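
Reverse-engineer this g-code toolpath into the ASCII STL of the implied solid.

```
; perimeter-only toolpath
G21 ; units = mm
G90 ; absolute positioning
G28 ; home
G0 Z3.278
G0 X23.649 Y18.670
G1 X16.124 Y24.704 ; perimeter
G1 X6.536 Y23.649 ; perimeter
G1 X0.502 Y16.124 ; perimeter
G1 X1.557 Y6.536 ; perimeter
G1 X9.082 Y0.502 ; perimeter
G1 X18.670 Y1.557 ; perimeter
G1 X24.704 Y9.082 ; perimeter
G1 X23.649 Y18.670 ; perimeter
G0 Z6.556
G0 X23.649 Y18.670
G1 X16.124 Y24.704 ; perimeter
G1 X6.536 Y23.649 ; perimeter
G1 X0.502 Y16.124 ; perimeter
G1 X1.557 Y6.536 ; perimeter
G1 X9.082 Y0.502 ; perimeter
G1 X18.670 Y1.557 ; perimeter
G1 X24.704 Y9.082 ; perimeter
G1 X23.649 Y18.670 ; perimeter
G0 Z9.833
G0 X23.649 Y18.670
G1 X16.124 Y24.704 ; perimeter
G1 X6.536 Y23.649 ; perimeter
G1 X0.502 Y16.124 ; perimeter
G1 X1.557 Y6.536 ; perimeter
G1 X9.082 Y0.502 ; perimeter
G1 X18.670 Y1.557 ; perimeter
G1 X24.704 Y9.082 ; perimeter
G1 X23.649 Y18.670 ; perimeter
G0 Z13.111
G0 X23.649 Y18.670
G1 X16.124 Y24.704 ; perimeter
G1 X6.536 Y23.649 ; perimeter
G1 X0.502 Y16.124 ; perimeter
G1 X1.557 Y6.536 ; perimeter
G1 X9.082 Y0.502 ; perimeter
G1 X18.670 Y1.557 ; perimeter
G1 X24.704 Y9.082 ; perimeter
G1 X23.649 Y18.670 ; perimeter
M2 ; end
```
solid part
  facet normal 0.0000 0.0000 -1.0000
    outer loop
      vertex 6.536 23.649 0.000
      vertex 16.124 24.704 0.000
      vertex 23.649 18.670 0.000
    endloop
  endfacet
  facet normal 0.0000 0.0000 -1.0000
    outer loop
      vertex 0.502 16.124 0.000
      vertex 6.536 23.649 0.000
      vertex 23.649 18.670 0.000
    endloop
  endfacet
  facet normal 0.0000 0.0000 -1.0000
    outer loop
      vertex 1.557 6.536 0.000
      vertex 0.502 16.124 0.000
      vertex 23.649 18.670 0.000
    endloop
  endfacet
  facet normal 0.0000 0.0000 -1.0000
    outer loop
      vertex 9.082 0.502 0.000
      vertex 1.557 6.536 0.000
      vertex 23.649 18.670 0.000
    endloop
  endfacet
  facet normal 0.0000 0.0000 -1.0000
    outer loop
      vertex 18.670 1.557 0.000
      vertex 9.082 0.502 0.000
      vertex 23.649 18.670 0.000
    endloop
  endfacet
  facet normal 0.0000 0.0000 -1.0000
    outer loop
      vertex 24.704 9.082 0.000
      vertex 18.670 1.557 0.000
      vertex 23.649 18.670 0.000
    endloop
  endfacet
  facet normal 0.0000 0.0000 1.0000
    outer loop
      vertex 23.649 18.670 13.111
      vertex 16.124 24.704 13.111
      vertex 6.536 23.649 13.111
    endloop
  endfacet
  facet normal 0.0000 0.0000 1.0000
    outer loop
      vertex 23.649 18.670 13.111
      vertex 6.536 23.649 13.111
      vertex 0.502 16.124 13.111
    endloop
  endfacet
  facet normal 0.0000 0.0000 1.0000
    outer loop
      vertex 23.649 18.670 13.111
      vertex 0.502 16.124 13.111
      vertex 1.557 6.536 13.111
    endloop
  endfacet
  facet normal 0.0000 0.0000 1.0000
    outer loop
      vertex 23.649 18.670 13.111
      vertex 1.557 6.536 13.111
      vertex 9.082 0.502 13.111
    endloop
  endfacet
  facet normal 0.0000 0.0000 1.0000
    outer loop
      vertex 23.649 18.670 13.111
      vertex 9.082 0.502 13.111
      vertex 18.670 1.557 13.111
    endloop
  endfacet
  facet normal 0.0000 0.0000 1.0000
    outer loop
      vertex 23.649 18.670 13.111
      vertex 18.670 1.557 13.111
      vertex 24.704 9.082 13.111
    endloop
  endfacet
  facet normal 0.6256 0.7802 0.0000
    outer loop
      vertex 23.649 18.670 0.000
      vertex 16.124 24.704 0.000
      vertex 16.124 24.704 13.111
    endloop
  endfacet
  facet normal 0.6256 0.7802 0.0000
    outer loop
      vertex 23.649 18.670 0.000
      vertex 16.124 24.704 13.111
      vertex 23.649 18.670 13.111
    endloop
  endfacet
  facet normal -0.1094 0.9940 0.0000
    outer loop
      vertex 16.124 24.704 0.000
      vertex 6.536 23.649 0.000
      vertex 6.536 23.649 13.111
    endloop
  endfacet
  facet normal -0.1094 0.9940 0.0000
    outer loop
      vertex 16.124 24.704 0.000
      vertex 6.536 23.649 13.111
      vertex 16.124 24.704 13.111
    endloop
  endfacet
  facet normal -0.7802 0.6256 0.0000
    outer loop
      vertex 6.536 23.649 0.000
      vertex 0.502 16.124 0.000
      vertex 0.502 16.124 13.111
    endloop
  endfacet
  facet normal -0.7802 0.6256 0.0000
    outer loop
      vertex 6.536 23.649 0.000
      vertex 0.502 16.124 13.111
      vertex 6.536 23.649 13.111
    endloop
  endfacet
  facet normal -0.9940 -0.1094 0.0000
    outer loop
      vertex 0.502 16.124 0.000
      vertex 1.557 6.536 0.000
      vertex 1.557 6.536 13.111
    endloop
  endfacet
  facet normal -0.9940 -0.1094 0.0000
    outer loop
      vertex 0.502 16.124 0.000
      vertex 1.557 6.536 13.111
      vertex 0.502 16.124 13.111
    endloop
  endfacet
  facet normal -0.6256 -0.7802 0.0000
    outer loop
      vertex 1.557 6.536 0.000
      vertex 9.082 0.502 0.000
      vertex 9.082 0.502 13.111
    endloop
  endfacet
  facet normal -0.6256 -0.7802 0.0000
    outer loop
      vertex 1.557 6.536 0.000
      vertex 9.082 0.502 13.111
      vertex 1.557 6.536 13.111
    endloop
  endfacet
  facet normal 0.1094 -0.9940 0.0000
    outer loop
      vertex 9.082 0.502 0.000
      vertex 18.670 1.557 0.000
      vertex 18.670 1.557 13.111
    endloop
  endfacet
  facet normal 0.1094 -0.9940 0.0000
    outer loop
      vertex 9.082 0.502 0.000
      vertex 18.670 1.557 13.111
      vertex 9.082 0.502 13.111
    endloop
  endfacet
  facet normal 0.7802 -0.6256 0.0000
    outer loop
      vertex 18.670 1.557 0.000
      vertex 24.704 9.082 0.000
      vertex 24.704 9.082 13.111
    endloop
  endfacet
  facet normal 0.7802 -0.6256 0.0000
    outer loop
      vertex 18.670 1.557 0.000
      vertex 24.704 9.082 13.111
      vertex 18.670 1.557 13.111
    endloop
  endfacet
  facet normal 0.9940 0.1094 0.0000
    outer loop
      vertex 24.704 9.082 0.000
      vertex 23.649 18.670 0.000
      vertex 23.649 18.670 13.111
    endloop
  endfacet
  facet normal 0.9940 0.1094 0.0000
    outer loop
      vertex 24.704 9.082 0.000
      vertex 23.649 18.670 13.111
      vertex 24.704 9.082 13.111
    endloop
  endfacet
endsolid part

The G0 Z moves step by Δz≈3.278 mm. Every layer's G1 loop is the same polygon, so the solid is a straight extrusion of it from z=0 to z≈13.1. Closing with flat bottom and top caps and triangulating gives 28 facets — a regular 8-sided prism (a cylinder approximated with 8 flat sides), circumscribed radius ≈ 12.6 mm, height ≈ 13.1 mm.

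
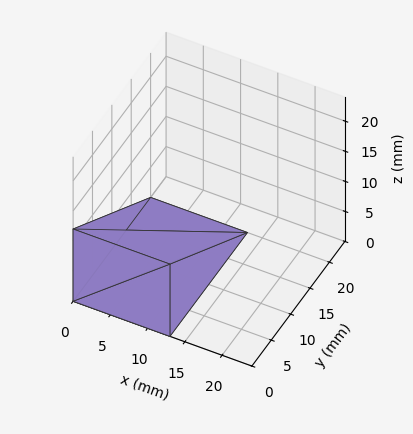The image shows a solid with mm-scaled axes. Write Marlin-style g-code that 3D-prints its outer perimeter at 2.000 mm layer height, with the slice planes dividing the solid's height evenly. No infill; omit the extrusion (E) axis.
Reading the render: the shape is a wedge (ramp): 13 × 20 mm base, rising to 12 mm along the y=0 edge and sloping linearly to z=0 at y=20 (dimensions read to the nearest mm from the axis ticks). For the g-code, the solid's height is divided into equal slices at the stated Δz and each level perimeter traced with G1 moves after a G0 lift.

; perimeter-only toolpath
G21 ; units = mm
G90 ; absolute positioning
G28 ; home
; layer 1
G0 Z2.000
G0 X0.000 Y0.000
G1 X13.000 Y0.000
G1 X13.000 Y16.667
G1 X0.000 Y16.667
G1 X0.000 Y0.000
; layer 2
G0 Z4.000
G0 X0.000 Y0.000
G1 X13.000 Y0.000
G1 X13.000 Y13.333
G1 X0.000 Y13.333
G1 X0.000 Y0.000
; layer 3
G0 Z6.000
G0 X0.000 Y0.000
G1 X13.000 Y0.000
G1 X13.000 Y10.000
G1 X0.000 Y10.000
G1 X0.000 Y0.000
; layer 4
G0 Z8.000
G0 X0.000 Y0.000
G1 X13.000 Y0.000
G1 X13.000 Y6.667
G1 X0.000 Y6.667
G1 X0.000 Y0.000
; layer 5
G0 Z10.000
G0 X0.000 Y0.000
G1 X13.000 Y0.000
G1 X13.000 Y3.333
G1 X0.000 Y3.333
G1 X0.000 Y0.000
M2 ; end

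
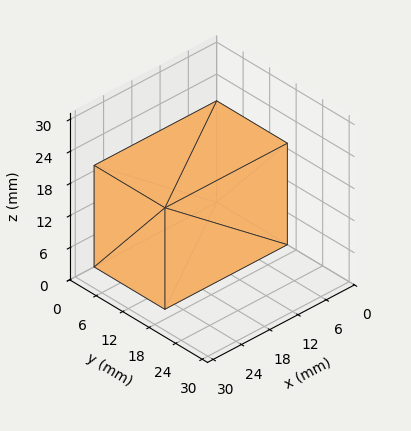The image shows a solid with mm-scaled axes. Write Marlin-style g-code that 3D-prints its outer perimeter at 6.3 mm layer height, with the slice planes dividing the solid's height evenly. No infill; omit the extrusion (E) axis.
Reading the render: the shape is a rectangular box, roughly 26 × 16 mm footprint and 19 mm tall (dimensions read to the nearest mm from the axis ticks). For the g-code, the solid's height is divided into equal slices at the stated Δz and each level perimeter traced with G1 moves after a G0 lift.

; perimeter-only toolpath
G21 ; units = mm
G90 ; absolute positioning
G28 ; home
; layer 1
G0 Z6.3
G0 X0.0 Y0.0
G1 X26.0 Y0.0
G1 X26.0 Y16.0
G1 X0.0 Y16.0
G1 X0.0 Y0.0
; layer 2
G0 Z12.7
G0 X0.0 Y0.0
G1 X26.0 Y0.0
G1 X26.0 Y16.0
G1 X0.0 Y16.0
G1 X0.0 Y0.0
; layer 3
G0 Z19.0
G0 X0.0 Y0.0
G1 X26.0 Y0.0
G1 X26.0 Y16.0
G1 X0.0 Y16.0
G1 X0.0 Y0.0
M2 ; end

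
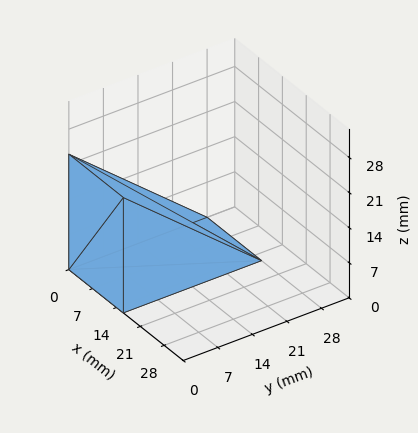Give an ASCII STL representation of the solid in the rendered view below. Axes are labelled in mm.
Reading the render: the shape is a wedge (ramp): 16 × 28 mm base, rising to 23 mm along the y=0 edge and sloping linearly to z=0 at y=28 (dimensions read to the nearest mm from the axis ticks). For the STL, each face is triangulated and given an outward normal.

solid part
  facet normal 0.0000 0.0000 -1.0000
    outer loop
      vertex 16.00 28.00 0.00
      vertex 16.00 0.00 0.00
      vertex 0.00 0.00 0.00
    endloop
  endfacet
  facet normal 0.0000 0.0000 -1.0000
    outer loop
      vertex 0.00 28.00 0.00
      vertex 16.00 28.00 0.00
      vertex 0.00 0.00 0.00
    endloop
  endfacet
  facet normal 0.0000 -1.0000 0.0000
    outer loop
      vertex 0.00 0.00 0.00
      vertex 16.00 0.00 0.00
      vertex 16.00 0.00 23.00
    endloop
  endfacet
  facet normal 0.0000 -1.0000 0.0000
    outer loop
      vertex 0.00 0.00 0.00
      vertex 16.00 0.00 23.00
      vertex 0.00 0.00 23.00
    endloop
  endfacet
  facet normal 0.0000 0.6347 0.7727
    outer loop
      vertex 0.00 0.00 23.00
      vertex 16.00 0.00 23.00
      vertex 16.00 28.00 0.00
    endloop
  endfacet
  facet normal 0.0000 0.6347 0.7727
    outer loop
      vertex 0.00 0.00 23.00
      vertex 16.00 28.00 0.00
      vertex 0.00 28.00 0.00
    endloop
  endfacet
  facet normal -1.0000 0.0000 0.0000
    outer loop
      vertex 0.00 0.00 23.00
      vertex 0.00 28.00 0.00
      vertex 0.00 0.00 0.00
    endloop
  endfacet
  facet normal 1.0000 0.0000 0.0000
    outer loop
      vertex 16.00 0.00 0.00
      vertex 16.00 28.00 0.00
      vertex 16.00 0.00 23.00
    endloop
  endfacet
endsolid part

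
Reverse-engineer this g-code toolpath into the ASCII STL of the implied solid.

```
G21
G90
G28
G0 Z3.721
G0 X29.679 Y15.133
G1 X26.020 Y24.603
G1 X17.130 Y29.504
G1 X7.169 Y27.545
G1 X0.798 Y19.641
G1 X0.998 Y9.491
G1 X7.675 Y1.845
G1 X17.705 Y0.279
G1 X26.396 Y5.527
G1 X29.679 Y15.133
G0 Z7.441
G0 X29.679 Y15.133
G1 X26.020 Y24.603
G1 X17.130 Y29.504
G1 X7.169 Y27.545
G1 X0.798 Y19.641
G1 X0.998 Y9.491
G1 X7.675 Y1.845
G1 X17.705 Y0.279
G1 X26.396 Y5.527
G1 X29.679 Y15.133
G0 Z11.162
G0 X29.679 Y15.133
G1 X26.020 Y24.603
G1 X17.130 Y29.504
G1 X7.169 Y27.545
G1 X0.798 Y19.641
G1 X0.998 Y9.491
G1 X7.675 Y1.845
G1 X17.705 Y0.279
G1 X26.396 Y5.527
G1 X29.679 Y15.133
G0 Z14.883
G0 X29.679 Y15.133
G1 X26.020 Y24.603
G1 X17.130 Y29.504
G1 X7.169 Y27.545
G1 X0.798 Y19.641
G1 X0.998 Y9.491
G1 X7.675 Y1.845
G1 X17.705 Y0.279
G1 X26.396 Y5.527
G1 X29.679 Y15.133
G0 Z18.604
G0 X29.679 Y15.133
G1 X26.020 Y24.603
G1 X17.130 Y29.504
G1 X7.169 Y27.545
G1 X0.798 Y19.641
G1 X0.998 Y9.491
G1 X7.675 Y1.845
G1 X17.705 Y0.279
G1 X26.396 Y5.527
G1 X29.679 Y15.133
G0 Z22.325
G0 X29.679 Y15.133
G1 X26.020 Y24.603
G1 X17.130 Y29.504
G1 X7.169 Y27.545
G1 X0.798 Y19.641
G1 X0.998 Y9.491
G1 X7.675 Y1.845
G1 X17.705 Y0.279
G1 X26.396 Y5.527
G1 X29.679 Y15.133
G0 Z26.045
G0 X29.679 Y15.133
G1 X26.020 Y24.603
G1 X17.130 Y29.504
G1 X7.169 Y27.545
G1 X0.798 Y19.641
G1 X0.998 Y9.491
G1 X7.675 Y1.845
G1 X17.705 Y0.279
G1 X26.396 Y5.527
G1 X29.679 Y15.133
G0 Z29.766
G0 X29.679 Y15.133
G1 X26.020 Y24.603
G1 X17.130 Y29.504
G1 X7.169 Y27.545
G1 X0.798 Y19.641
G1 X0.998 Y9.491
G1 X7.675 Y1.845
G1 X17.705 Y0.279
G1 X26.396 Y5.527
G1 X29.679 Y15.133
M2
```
solid part
  facet normal 0.0000 0.0000 -1.0000
    outer loop
      vertex 17.130 29.504 0.000
      vertex 26.020 24.603 0.000
      vertex 29.679 15.133 0.000
    endloop
  endfacet
  facet normal 0.0000 0.0000 -1.0000
    outer loop
      vertex 7.169 27.545 0.000
      vertex 17.130 29.504 0.000
      vertex 29.679 15.133 0.000
    endloop
  endfacet
  facet normal 0.0000 0.0000 -1.0000
    outer loop
      vertex 0.798 19.641 0.000
      vertex 7.169 27.545 0.000
      vertex 29.679 15.133 0.000
    endloop
  endfacet
  facet normal 0.0000 0.0000 -1.0000
    outer loop
      vertex 0.998 9.491 0.000
      vertex 0.798 19.641 0.000
      vertex 29.679 15.133 0.000
    endloop
  endfacet
  facet normal 0.0000 0.0000 -1.0000
    outer loop
      vertex 7.675 1.845 0.000
      vertex 0.998 9.491 0.000
      vertex 29.679 15.133 0.000
    endloop
  endfacet
  facet normal 0.0000 0.0000 -1.0000
    outer loop
      vertex 17.705 0.279 0.000
      vertex 7.675 1.845 0.000
      vertex 29.679 15.133 0.000
    endloop
  endfacet
  facet normal 0.0000 0.0000 -1.0000
    outer loop
      vertex 26.396 5.527 0.000
      vertex 17.705 0.279 0.000
      vertex 29.679 15.133 0.000
    endloop
  endfacet
  facet normal 0.0000 0.0000 1.0000
    outer loop
      vertex 29.679 15.133 29.766
      vertex 26.020 24.603 29.766
      vertex 17.130 29.504 29.766
    endloop
  endfacet
  facet normal 0.0000 0.0000 1.0000
    outer loop
      vertex 29.679 15.133 29.766
      vertex 17.130 29.504 29.766
      vertex 7.169 27.545 29.766
    endloop
  endfacet
  facet normal 0.0000 0.0000 1.0000
    outer loop
      vertex 29.679 15.133 29.766
      vertex 7.169 27.545 29.766
      vertex 0.798 19.641 29.766
    endloop
  endfacet
  facet normal 0.0000 0.0000 1.0000
    outer loop
      vertex 29.679 15.133 29.766
      vertex 0.798 19.641 29.766
      vertex 0.998 9.491 29.766
    endloop
  endfacet
  facet normal 0.0000 0.0000 1.0000
    outer loop
      vertex 29.679 15.133 29.766
      vertex 0.998 9.491 29.766
      vertex 7.675 1.845 29.766
    endloop
  endfacet
  facet normal 0.0000 0.0000 1.0000
    outer loop
      vertex 29.679 15.133 29.766
      vertex 7.675 1.845 29.766
      vertex 17.705 0.279 29.766
    endloop
  endfacet
  facet normal 0.0000 0.0000 1.0000
    outer loop
      vertex 29.679 15.133 29.766
      vertex 17.705 0.279 29.766
      vertex 26.396 5.527 29.766
    endloop
  endfacet
  facet normal 0.9328 0.3604 0.0000
    outer loop
      vertex 29.679 15.133 0.000
      vertex 26.020 24.603 0.000
      vertex 26.020 24.603 29.766
    endloop
  endfacet
  facet normal 0.9328 0.3604 0.0000
    outer loop
      vertex 29.679 15.133 0.000
      vertex 26.020 24.603 29.766
      vertex 29.679 15.133 29.766
    endloop
  endfacet
  facet normal 0.4828 0.8757 0.0000
    outer loop
      vertex 26.020 24.603 0.000
      vertex 17.130 29.504 0.000
      vertex 17.130 29.504 29.766
    endloop
  endfacet
  facet normal 0.4828 0.8757 0.0000
    outer loop
      vertex 26.020 24.603 0.000
      vertex 17.130 29.504 29.766
      vertex 26.020 24.603 29.766
    endloop
  endfacet
  facet normal -0.1930 0.9812 0.0000
    outer loop
      vertex 17.130 29.504 0.000
      vertex 7.169 27.545 0.000
      vertex 7.169 27.545 29.766
    endloop
  endfacet
  facet normal -0.1930 0.9812 0.0000
    outer loop
      vertex 17.130 29.504 0.000
      vertex 7.169 27.545 29.766
      vertex 17.130 29.504 29.766
    endloop
  endfacet
  facet normal -0.7786 0.6276 0.0000
    outer loop
      vertex 7.169 27.545 0.000
      vertex 0.798 19.641 0.000
      vertex 0.798 19.641 29.766
    endloop
  endfacet
  facet normal -0.7786 0.6276 0.0000
    outer loop
      vertex 7.169 27.545 0.000
      vertex 0.798 19.641 29.766
      vertex 7.169 27.545 29.766
    endloop
  endfacet
  facet normal -0.9998 -0.0197 0.0000
    outer loop
      vertex 0.798 19.641 0.000
      vertex 0.998 9.491 0.000
      vertex 0.998 9.491 29.766
    endloop
  endfacet
  facet normal -0.9998 -0.0197 0.0000
    outer loop
      vertex 0.798 19.641 0.000
      vertex 0.998 9.491 29.766
      vertex 0.798 19.641 29.766
    endloop
  endfacet
  facet normal -0.7532 -0.6578 0.0000
    outer loop
      vertex 0.998 9.491 0.000
      vertex 7.675 1.845 0.000
      vertex 7.675 1.845 29.766
    endloop
  endfacet
  facet normal -0.7532 -0.6578 0.0000
    outer loop
      vertex 0.998 9.491 0.000
      vertex 7.675 1.845 29.766
      vertex 0.998 9.491 29.766
    endloop
  endfacet
  facet normal -0.1543 -0.9880 0.0000
    outer loop
      vertex 7.675 1.845 0.000
      vertex 17.705 0.279 0.000
      vertex 17.705 0.279 29.766
    endloop
  endfacet
  facet normal -0.1543 -0.9880 0.0000
    outer loop
      vertex 7.675 1.845 0.000
      vertex 17.705 0.279 29.766
      vertex 7.675 1.845 29.766
    endloop
  endfacet
  facet normal 0.5169 -0.8560 0.0000
    outer loop
      vertex 17.705 0.279 0.000
      vertex 26.396 5.527 0.000
      vertex 26.396 5.527 29.766
    endloop
  endfacet
  facet normal 0.5169 -0.8560 0.0000
    outer loop
      vertex 17.705 0.279 0.000
      vertex 26.396 5.527 29.766
      vertex 17.705 0.279 29.766
    endloop
  endfacet
  facet normal 0.9463 -0.3234 0.0000
    outer loop
      vertex 26.396 5.527 0.000
      vertex 29.679 15.133 0.000
      vertex 29.679 15.133 29.766
    endloop
  endfacet
  facet normal 0.9463 -0.3234 0.0000
    outer loop
      vertex 26.396 5.527 0.000
      vertex 29.679 15.133 29.766
      vertex 26.396 5.527 29.766
    endloop
  endfacet
endsolid part

The G0 Z moves step by Δz≈3.721 mm. Every layer's G1 loop is the same polygon, so the solid is a straight extrusion of it from z=0 to z≈29.8. Closing with flat bottom and top caps and triangulating gives 32 facets — a regular 9-sided prism (a cylinder approximated with 9 flat sides), circumscribed radius ≈ 14.8 mm, height ≈ 29.8 mm.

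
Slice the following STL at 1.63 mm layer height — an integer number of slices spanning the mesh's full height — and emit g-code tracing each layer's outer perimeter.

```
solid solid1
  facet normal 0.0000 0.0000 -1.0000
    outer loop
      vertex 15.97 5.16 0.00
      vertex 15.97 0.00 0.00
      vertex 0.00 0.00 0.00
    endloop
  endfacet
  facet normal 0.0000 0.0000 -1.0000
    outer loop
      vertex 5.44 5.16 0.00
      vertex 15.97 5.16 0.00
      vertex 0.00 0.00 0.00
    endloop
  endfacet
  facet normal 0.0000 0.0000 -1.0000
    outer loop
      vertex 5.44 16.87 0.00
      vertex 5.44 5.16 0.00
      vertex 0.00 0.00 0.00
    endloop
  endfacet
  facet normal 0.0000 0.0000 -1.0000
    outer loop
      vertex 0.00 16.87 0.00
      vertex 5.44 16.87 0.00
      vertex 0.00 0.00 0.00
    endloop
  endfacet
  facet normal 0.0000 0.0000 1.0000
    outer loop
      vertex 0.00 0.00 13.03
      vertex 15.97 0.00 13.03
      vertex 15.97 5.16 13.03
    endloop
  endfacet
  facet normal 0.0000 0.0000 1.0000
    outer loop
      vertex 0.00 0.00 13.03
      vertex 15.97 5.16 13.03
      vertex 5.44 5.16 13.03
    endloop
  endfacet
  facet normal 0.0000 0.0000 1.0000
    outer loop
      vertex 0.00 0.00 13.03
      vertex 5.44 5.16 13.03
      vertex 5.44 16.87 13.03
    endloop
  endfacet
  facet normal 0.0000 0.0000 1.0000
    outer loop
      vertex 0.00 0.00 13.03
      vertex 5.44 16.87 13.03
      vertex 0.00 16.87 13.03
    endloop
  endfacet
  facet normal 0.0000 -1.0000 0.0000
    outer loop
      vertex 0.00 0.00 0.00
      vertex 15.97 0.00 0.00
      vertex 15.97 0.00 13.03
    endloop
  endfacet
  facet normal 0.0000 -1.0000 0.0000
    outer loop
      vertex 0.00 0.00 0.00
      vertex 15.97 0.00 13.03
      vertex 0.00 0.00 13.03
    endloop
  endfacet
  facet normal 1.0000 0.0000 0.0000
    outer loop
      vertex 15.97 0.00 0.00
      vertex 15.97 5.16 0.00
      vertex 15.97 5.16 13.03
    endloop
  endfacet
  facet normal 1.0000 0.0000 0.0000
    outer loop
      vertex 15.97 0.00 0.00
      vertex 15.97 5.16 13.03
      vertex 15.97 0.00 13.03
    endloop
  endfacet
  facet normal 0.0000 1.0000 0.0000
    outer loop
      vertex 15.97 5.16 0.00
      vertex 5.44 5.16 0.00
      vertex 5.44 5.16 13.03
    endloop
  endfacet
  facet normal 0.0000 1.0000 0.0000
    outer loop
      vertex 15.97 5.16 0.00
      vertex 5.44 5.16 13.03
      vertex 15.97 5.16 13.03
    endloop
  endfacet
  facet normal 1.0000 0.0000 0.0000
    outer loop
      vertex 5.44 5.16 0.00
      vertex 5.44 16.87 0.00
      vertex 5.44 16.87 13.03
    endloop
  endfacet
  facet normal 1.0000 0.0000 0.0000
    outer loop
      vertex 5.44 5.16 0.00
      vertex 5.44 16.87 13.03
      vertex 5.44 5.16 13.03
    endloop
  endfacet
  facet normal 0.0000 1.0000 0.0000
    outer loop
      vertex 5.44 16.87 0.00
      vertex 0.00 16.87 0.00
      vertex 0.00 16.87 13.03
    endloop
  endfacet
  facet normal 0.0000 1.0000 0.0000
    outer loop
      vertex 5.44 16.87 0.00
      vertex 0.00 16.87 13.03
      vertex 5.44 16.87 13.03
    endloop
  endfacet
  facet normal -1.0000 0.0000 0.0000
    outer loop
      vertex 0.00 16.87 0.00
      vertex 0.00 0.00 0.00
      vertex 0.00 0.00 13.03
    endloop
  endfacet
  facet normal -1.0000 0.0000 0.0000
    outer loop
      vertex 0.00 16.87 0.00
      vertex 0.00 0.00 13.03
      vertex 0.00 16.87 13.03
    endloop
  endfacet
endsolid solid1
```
; perimeter-only toolpath
G21 ; units = mm
G90 ; absolute positioning
G28 ; home
; layer 1
G0 Z1.63
G0 X0.00 Y0.00
G1 X15.97 Y0.00
G1 X15.97 Y5.16
G1 X5.44 Y5.16
G1 X5.44 Y16.87
G1 X0.00 Y16.87
G1 X0.00 Y0.00
; layer 2
G0 Z3.26
G0 X0.00 Y0.00
G1 X15.97 Y0.00
G1 X15.97 Y5.16
G1 X5.44 Y5.16
G1 X5.44 Y16.87
G1 X0.00 Y16.87
G1 X0.00 Y0.00
; layer 3
G0 Z4.89
G0 X0.00 Y0.00
G1 X15.97 Y0.00
G1 X15.97 Y5.16
G1 X5.44 Y5.16
G1 X5.44 Y16.87
G1 X0.00 Y16.87
G1 X0.00 Y0.00
; layer 4
G0 Z6.51
G0 X0.00 Y0.00
G1 X15.97 Y0.00
G1 X15.97 Y5.16
G1 X5.44 Y5.16
G1 X5.44 Y16.87
G1 X0.00 Y16.87
G1 X0.00 Y0.00
; layer 5
G0 Z8.14
G0 X0.00 Y0.00
G1 X15.97 Y0.00
G1 X15.97 Y5.16
G1 X5.44 Y5.16
G1 X5.44 Y16.87
G1 X0.00 Y16.87
G1 X0.00 Y0.00
; layer 6
G0 Z9.77
G0 X0.00 Y0.00
G1 X15.97 Y0.00
G1 X15.97 Y5.16
G1 X5.44 Y5.16
G1 X5.44 Y16.87
G1 X0.00 Y16.87
G1 X0.00 Y0.00
; layer 7
G0 Z11.40
G0 X0.00 Y0.00
G1 X15.97 Y0.00
G1 X15.97 Y5.16
G1 X5.44 Y5.16
G1 X5.44 Y16.87
G1 X0.00 Y16.87
G1 X0.00 Y0.00
; layer 8
G0 Z13.03
G0 X0.00 Y0.00
G1 X15.97 Y0.00
G1 X15.97 Y5.16
G1 X5.44 Y5.16
G1 X5.44 Y16.87
G1 X0.00 Y16.87
G1 X0.00 Y0.00
M2 ; end

The solid is an L-shaped prism: outer 16 × 16.9 mm, arm thicknesses ≈ 5.16 mm (horizontal) and 5.44 mm (vertical), extruded 13 mm in z. Slicing at Δz = 1.63 mm — 8 equal slices spanning the solid's height, so layer i sits at z = i·h/8 — gives 8 non-empty perimeters. Each is a 6-segment closed polygon; G0 lifts to the layer z and rapids to the start vertex, then G1 traces the edges.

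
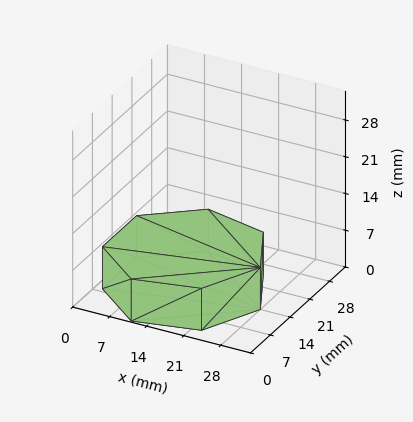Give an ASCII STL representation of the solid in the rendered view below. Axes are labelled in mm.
Reading the render: the shape is a regular 7-sided prism (a cylinder approximated with 7 flat sides), circumscribed radius ≈ 14 mm, height ≈ 8 mm (dimensions read to the nearest mm from the axis ticks). For the STL, each face is triangulated and given an outward normal.

solid part
  facet normal 0.0000 0.0000 -1.0000
    outer loop
      vertex 10.88 27.65 0.00
      vertex 22.73 24.95 0.00
      vertex 28.00 14.00 0.00
    endloop
  endfacet
  facet normal 0.0000 0.0000 -1.0000
    outer loop
      vertex 1.39 20.07 0.00
      vertex 10.88 27.65 0.00
      vertex 28.00 14.00 0.00
    endloop
  endfacet
  facet normal 0.0000 0.0000 -1.0000
    outer loop
      vertex 1.39 7.93 0.00
      vertex 1.39 20.07 0.00
      vertex 28.00 14.00 0.00
    endloop
  endfacet
  facet normal 0.0000 0.0000 -1.0000
    outer loop
      vertex 10.88 0.35 0.00
      vertex 1.39 7.93 0.00
      vertex 28.00 14.00 0.00
    endloop
  endfacet
  facet normal 0.0000 0.0000 -1.0000
    outer loop
      vertex 22.73 3.05 0.00
      vertex 10.88 0.35 0.00
      vertex 28.00 14.00 0.00
    endloop
  endfacet
  facet normal 0.0000 0.0000 1.0000
    outer loop
      vertex 28.00 14.00 8.00
      vertex 22.73 24.95 8.00
      vertex 10.88 27.65 8.00
    endloop
  endfacet
  facet normal 0.0000 0.0000 1.0000
    outer loop
      vertex 28.00 14.00 8.00
      vertex 10.88 27.65 8.00
      vertex 1.39 20.07 8.00
    endloop
  endfacet
  facet normal 0.0000 0.0000 1.0000
    outer loop
      vertex 28.00 14.00 8.00
      vertex 1.39 20.07 8.00
      vertex 1.39 7.93 8.00
    endloop
  endfacet
  facet normal 0.0000 0.0000 1.0000
    outer loop
      vertex 28.00 14.00 8.00
      vertex 1.39 7.93 8.00
      vertex 10.88 0.35 8.00
    endloop
  endfacet
  facet normal 0.0000 0.0000 1.0000
    outer loop
      vertex 28.00 14.00 8.00
      vertex 10.88 0.35 8.00
      vertex 22.73 3.05 8.00
    endloop
  endfacet
  facet normal 0.9011 0.4337 0.0000
    outer loop
      vertex 28.00 14.00 0.00
      vertex 22.73 24.95 0.00
      vertex 22.73 24.95 8.00
    endloop
  endfacet
  facet normal 0.9011 0.4337 0.0000
    outer loop
      vertex 28.00 14.00 0.00
      vertex 22.73 24.95 8.00
      vertex 28.00 14.00 8.00
    endloop
  endfacet
  facet normal 0.2222 0.9750 0.0000
    outer loop
      vertex 22.73 24.95 0.00
      vertex 10.88 27.65 0.00
      vertex 10.88 27.65 8.00
    endloop
  endfacet
  facet normal 0.2222 0.9750 0.0000
    outer loop
      vertex 22.73 24.95 0.00
      vertex 10.88 27.65 8.00
      vertex 22.73 24.95 8.00
    endloop
  endfacet
  facet normal -0.6241 0.7814 0.0000
    outer loop
      vertex 10.88 27.65 0.00
      vertex 1.39 20.07 0.00
      vertex 1.39 20.07 8.00
    endloop
  endfacet
  facet normal -0.6241 0.7814 0.0000
    outer loop
      vertex 10.88 27.65 0.00
      vertex 1.39 20.07 8.00
      vertex 10.88 27.65 8.00
    endloop
  endfacet
  facet normal -1.0000 0.0000 0.0000
    outer loop
      vertex 1.39 20.07 0.00
      vertex 1.39 7.93 0.00
      vertex 1.39 7.93 8.00
    endloop
  endfacet
  facet normal -1.0000 0.0000 0.0000
    outer loop
      vertex 1.39 20.07 0.00
      vertex 1.39 7.93 8.00
      vertex 1.39 20.07 8.00
    endloop
  endfacet
  facet normal -0.6241 -0.7814 0.0000
    outer loop
      vertex 1.39 7.93 0.00
      vertex 10.88 0.35 0.00
      vertex 10.88 0.35 8.00
    endloop
  endfacet
  facet normal -0.6241 -0.7814 0.0000
    outer loop
      vertex 1.39 7.93 0.00
      vertex 10.88 0.35 8.00
      vertex 1.39 7.93 8.00
    endloop
  endfacet
  facet normal 0.2222 -0.9750 0.0000
    outer loop
      vertex 10.88 0.35 0.00
      vertex 22.73 3.05 0.00
      vertex 22.73 3.05 8.00
    endloop
  endfacet
  facet normal 0.2222 -0.9750 0.0000
    outer loop
      vertex 10.88 0.35 0.00
      vertex 22.73 3.05 8.00
      vertex 10.88 0.35 8.00
    endloop
  endfacet
  facet normal 0.9011 -0.4337 0.0000
    outer loop
      vertex 22.73 3.05 0.00
      vertex 28.00 14.00 0.00
      vertex 28.00 14.00 8.00
    endloop
  endfacet
  facet normal 0.9011 -0.4337 0.0000
    outer loop
      vertex 22.73 3.05 0.00
      vertex 28.00 14.00 8.00
      vertex 22.73 3.05 8.00
    endloop
  endfacet
endsolid part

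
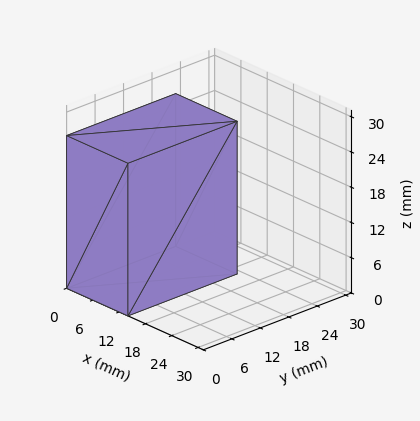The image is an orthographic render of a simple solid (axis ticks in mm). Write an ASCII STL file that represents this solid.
Reading the render: the shape is a rectangular box, roughly 14 × 23 mm footprint and 26 mm tall (dimensions read to the nearest mm from the axis ticks). For the STL, each face is triangulated and given an outward normal.

solid part
  facet normal 0.0000 0.0000 -1.0000
    outer loop
      vertex 14.00 23.00 0.00
      vertex 14.00 0.00 0.00
      vertex 0.00 0.00 0.00
    endloop
  endfacet
  facet normal 0.0000 0.0000 -1.0000
    outer loop
      vertex 0.00 23.00 0.00
      vertex 14.00 23.00 0.00
      vertex 0.00 0.00 0.00
    endloop
  endfacet
  facet normal 0.0000 0.0000 1.0000
    outer loop
      vertex 0.00 0.00 26.00
      vertex 14.00 0.00 26.00
      vertex 14.00 23.00 26.00
    endloop
  endfacet
  facet normal 0.0000 0.0000 1.0000
    outer loop
      vertex 0.00 0.00 26.00
      vertex 14.00 23.00 26.00
      vertex 0.00 23.00 26.00
    endloop
  endfacet
  facet normal 0.0000 -1.0000 0.0000
    outer loop
      vertex 0.00 0.00 0.00
      vertex 14.00 0.00 0.00
      vertex 14.00 0.00 26.00
    endloop
  endfacet
  facet normal 0.0000 -1.0000 0.0000
    outer loop
      vertex 0.00 0.00 0.00
      vertex 14.00 0.00 26.00
      vertex 0.00 0.00 26.00
    endloop
  endfacet
  facet normal 0.0000 1.0000 0.0000
    outer loop
      vertex 14.00 23.00 26.00
      vertex 14.00 23.00 0.00
      vertex 0.00 23.00 0.00
    endloop
  endfacet
  facet normal 0.0000 1.0000 0.0000
    outer loop
      vertex 0.00 23.00 26.00
      vertex 14.00 23.00 26.00
      vertex 0.00 23.00 0.00
    endloop
  endfacet
  facet normal -1.0000 0.0000 0.0000
    outer loop
      vertex 0.00 23.00 26.00
      vertex 0.00 23.00 0.00
      vertex 0.00 0.00 0.00
    endloop
  endfacet
  facet normal -1.0000 0.0000 0.0000
    outer loop
      vertex 0.00 0.00 26.00
      vertex 0.00 23.00 26.00
      vertex 0.00 0.00 0.00
    endloop
  endfacet
  facet normal 1.0000 0.0000 0.0000
    outer loop
      vertex 14.00 0.00 0.00
      vertex 14.00 23.00 0.00
      vertex 14.00 23.00 26.00
    endloop
  endfacet
  facet normal 1.0000 0.0000 0.0000
    outer loop
      vertex 14.00 0.00 0.00
      vertex 14.00 23.00 26.00
      vertex 14.00 0.00 26.00
    endloop
  endfacet
endsolid part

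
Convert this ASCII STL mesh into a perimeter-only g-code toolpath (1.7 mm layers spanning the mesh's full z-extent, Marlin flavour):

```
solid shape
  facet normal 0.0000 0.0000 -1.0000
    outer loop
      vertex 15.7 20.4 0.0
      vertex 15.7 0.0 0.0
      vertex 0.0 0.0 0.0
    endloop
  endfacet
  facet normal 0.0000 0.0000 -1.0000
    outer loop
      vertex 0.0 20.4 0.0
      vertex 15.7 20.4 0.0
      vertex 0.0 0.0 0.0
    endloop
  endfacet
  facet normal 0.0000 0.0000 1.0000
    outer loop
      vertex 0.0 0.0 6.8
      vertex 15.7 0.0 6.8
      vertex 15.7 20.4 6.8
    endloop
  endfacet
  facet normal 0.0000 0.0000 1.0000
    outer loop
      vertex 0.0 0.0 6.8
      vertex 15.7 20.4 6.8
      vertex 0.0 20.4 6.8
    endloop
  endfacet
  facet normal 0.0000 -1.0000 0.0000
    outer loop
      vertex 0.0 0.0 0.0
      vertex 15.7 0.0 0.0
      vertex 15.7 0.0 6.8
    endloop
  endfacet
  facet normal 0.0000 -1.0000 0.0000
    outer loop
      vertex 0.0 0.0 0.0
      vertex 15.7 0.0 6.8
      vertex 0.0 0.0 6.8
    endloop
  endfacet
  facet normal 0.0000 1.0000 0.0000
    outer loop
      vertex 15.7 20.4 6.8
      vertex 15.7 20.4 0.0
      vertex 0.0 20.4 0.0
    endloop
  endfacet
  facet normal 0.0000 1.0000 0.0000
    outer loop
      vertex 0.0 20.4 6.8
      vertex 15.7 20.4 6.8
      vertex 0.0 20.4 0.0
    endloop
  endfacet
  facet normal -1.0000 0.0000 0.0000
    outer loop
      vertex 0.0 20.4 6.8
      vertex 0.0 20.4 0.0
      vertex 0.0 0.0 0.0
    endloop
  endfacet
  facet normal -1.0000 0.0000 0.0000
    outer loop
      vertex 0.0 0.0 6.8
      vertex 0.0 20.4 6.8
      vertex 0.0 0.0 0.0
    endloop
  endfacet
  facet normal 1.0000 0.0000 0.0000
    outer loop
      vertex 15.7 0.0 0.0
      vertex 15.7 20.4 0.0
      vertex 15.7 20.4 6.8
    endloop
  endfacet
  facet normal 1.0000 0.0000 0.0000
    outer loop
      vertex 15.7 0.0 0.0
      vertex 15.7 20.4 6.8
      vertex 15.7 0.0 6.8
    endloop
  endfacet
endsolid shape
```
; perimeter-only toolpath
G21 ; units = mm
G90 ; absolute positioning
G28 ; home
; layer 1
G0 Z1.7
G0 X0.0 Y0.0
G1 X15.7 Y0.0
G1 X15.7 Y20.4
G1 X0.0 Y20.4
G1 X0.0 Y0.0
; layer 2
G0 Z3.4
G0 X0.0 Y0.0
G1 X15.7 Y0.0
G1 X15.7 Y20.4
G1 X0.0 Y20.4
G1 X0.0 Y0.0
; layer 3
G0 Z5.1
G0 X0.0 Y0.0
G1 X15.7 Y0.0
G1 X15.7 Y20.4
G1 X0.0 Y20.4
G1 X0.0 Y0.0
; layer 4
G0 Z6.8
G0 X0.0 Y0.0
G1 X15.7 Y0.0
G1 X15.7 Y20.4
G1 X0.0 Y20.4
G1 X0.0 Y0.0
M2 ; end

The solid is a rectangular box, roughly 15.7 × 20.4 mm footprint and 6.8 mm tall. Slicing at Δz = 1.7 mm — 4 equal slices spanning the solid's height, so layer i sits at z = i·h/4 — gives 4 non-empty perimeters. Each is a 4-segment closed polygon; G0 lifts to the layer z and rapids to the start vertex, then G1 traces the edges.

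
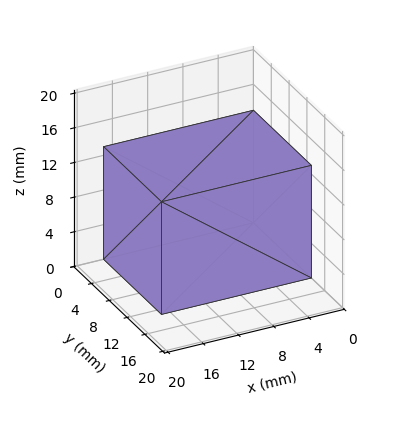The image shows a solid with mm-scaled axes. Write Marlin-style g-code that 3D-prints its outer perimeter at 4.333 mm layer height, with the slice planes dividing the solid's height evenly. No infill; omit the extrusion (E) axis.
Reading the render: the shape is a rectangular box, roughly 17 × 13 mm footprint and 13 mm tall (dimensions read to the nearest mm from the axis ticks). For the g-code, the solid's height is divided into equal slices at the stated Δz and each level perimeter traced with G1 moves after a G0 lift.

; perimeter-only toolpath
G21 ; units = mm
G90 ; absolute positioning
G28 ; home
; layer 1
G0 Z4.333
G0 X0.000 Y0.000
G1 X17.000 Y0.000
G1 X17.000 Y13.000
G1 X0.000 Y13.000
G1 X0.000 Y0.000
; layer 2
G0 Z8.667
G0 X0.000 Y0.000
G1 X17.000 Y0.000
G1 X17.000 Y13.000
G1 X0.000 Y13.000
G1 X0.000 Y0.000
; layer 3
G0 Z13.000
G0 X0.000 Y0.000
G1 X17.000 Y0.000
G1 X17.000 Y13.000
G1 X0.000 Y13.000
G1 X0.000 Y0.000
M2 ; end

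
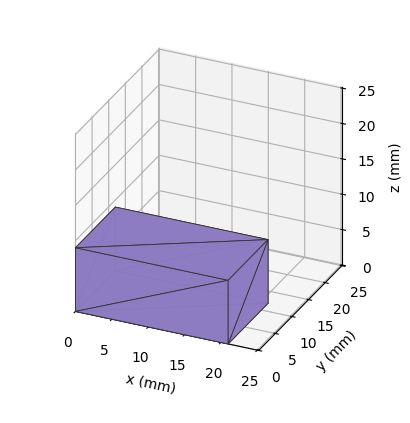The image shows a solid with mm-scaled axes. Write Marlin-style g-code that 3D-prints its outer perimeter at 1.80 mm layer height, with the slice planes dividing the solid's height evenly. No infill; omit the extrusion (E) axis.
Reading the render: the shape is a rectangular box, roughly 21 × 12 mm footprint and 9 mm tall (dimensions read to the nearest mm from the axis ticks). For the g-code, the solid's height is divided into equal slices at the stated Δz and each level perimeter traced with G1 moves after a G0 lift.

; perimeter-only toolpath
G21 ; units = mm
G90 ; absolute positioning
G28 ; home
; layer 1
G0 Z1.80
G0 X0.00 Y0.00
G1 X21.00 Y0.00
G1 X21.00 Y12.00
G1 X0.00 Y12.00
G1 X0.00 Y0.00
; layer 2
G0 Z3.60
G0 X0.00 Y0.00
G1 X21.00 Y0.00
G1 X21.00 Y12.00
G1 X0.00 Y12.00
G1 X0.00 Y0.00
; layer 3
G0 Z5.40
G0 X0.00 Y0.00
G1 X21.00 Y0.00
G1 X21.00 Y12.00
G1 X0.00 Y12.00
G1 X0.00 Y0.00
; layer 4
G0 Z7.20
G0 X0.00 Y0.00
G1 X21.00 Y0.00
G1 X21.00 Y12.00
G1 X0.00 Y12.00
G1 X0.00 Y0.00
; layer 5
G0 Z9.00
G0 X0.00 Y0.00
G1 X21.00 Y0.00
G1 X21.00 Y12.00
G1 X0.00 Y12.00
G1 X0.00 Y0.00
M2 ; end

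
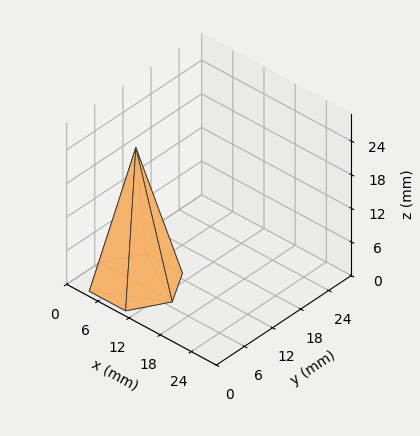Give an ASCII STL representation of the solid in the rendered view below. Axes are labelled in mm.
Reading the render: the shape is a regular 6-sided pyramid, base circumscribed radius ≈ 7 mm, apex at z ≈ 24 mm (dimensions read to the nearest mm from the axis ticks). For the STL, each face is triangulated and given an outward normal.

solid part
  facet normal 0.0000 0.0000 -1.0000
    outer loop
      vertex 3.50 13.06 0.00
      vertex 10.50 13.06 0.00
      vertex 14.00 7.00 0.00
    endloop
  endfacet
  facet normal 0.0000 0.0000 -1.0000
    outer loop
      vertex 0.00 7.00 0.00
      vertex 3.50 13.06 0.00
      vertex 14.00 7.00 0.00
    endloop
  endfacet
  facet normal 0.0000 0.0000 -1.0000
    outer loop
      vertex 3.50 0.94 0.00
      vertex 0.00 7.00 0.00
      vertex 14.00 7.00 0.00
    endloop
  endfacet
  facet normal 0.0000 0.0000 -1.0000
    outer loop
      vertex 10.50 0.94 0.00
      vertex 3.50 0.94 0.00
      vertex 14.00 7.00 0.00
    endloop
  endfacet
  facet normal 0.8396 0.4849 0.2449
    outer loop
      vertex 14.00 7.00 0.00
      vertex 10.50 13.06 0.00
      vertex 7.00 7.00 24.00
    endloop
  endfacet
  facet normal 0.0000 0.9696 0.2448
    outer loop
      vertex 10.50 13.06 0.00
      vertex 3.50 13.06 0.00
      vertex 7.00 7.00 24.00
    endloop
  endfacet
  facet normal -0.8396 0.4849 0.2449
    outer loop
      vertex 3.50 13.06 0.00
      vertex 0.00 7.00 0.00
      vertex 7.00 7.00 24.00
    endloop
  endfacet
  facet normal -0.8396 -0.4849 0.2449
    outer loop
      vertex 0.00 7.00 0.00
      vertex 3.50 0.94 0.00
      vertex 7.00 7.00 24.00
    endloop
  endfacet
  facet normal 0.0000 -0.9696 0.2448
    outer loop
      vertex 3.50 0.94 0.00
      vertex 10.50 0.94 0.00
      vertex 7.00 7.00 24.00
    endloop
  endfacet
  facet normal 0.8396 -0.4849 0.2449
    outer loop
      vertex 10.50 0.94 0.00
      vertex 14.00 7.00 0.00
      vertex 7.00 7.00 24.00
    endloop
  endfacet
endsolid part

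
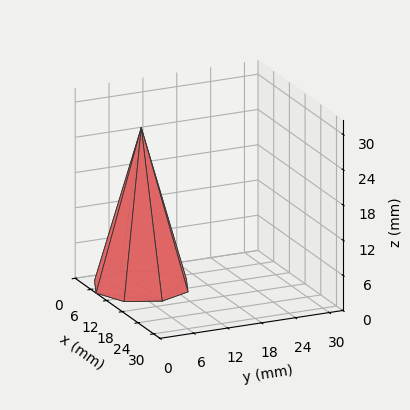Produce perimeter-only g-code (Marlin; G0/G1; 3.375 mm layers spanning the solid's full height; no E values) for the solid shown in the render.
Reading the render: the shape is a regular 8-sided pyramid, base circumscribed radius ≈ 8 mm, apex at z ≈ 27 mm (dimensions read to the nearest mm from the axis ticks). For the g-code, the solid's height is divided into equal slices at the stated Δz and each level perimeter traced with G1 moves after a G0 lift.

; perimeter-only toolpath
G21 ; units = mm
G90 ; absolute positioning
G28 ; home
; layer 1
G0 Z3.375
G0 X15.000 Y8.000
G1 X12.950 Y12.950
G1 X8.000 Y15.000
G1 X3.050 Y12.950
G1 X1.000 Y8.000
G1 X3.050 Y3.050
G1 X8.000 Y1.000
G1 X12.950 Y3.050
G1 X15.000 Y8.000
; layer 2
G0 Z6.750
G0 X14.000 Y8.000
G1 X12.243 Y12.243
G1 X8.000 Y14.000
G1 X3.757 Y12.243
G1 X2.000 Y8.000
G1 X3.757 Y3.757
G1 X8.000 Y2.000
G1 X12.243 Y3.757
G1 X14.000 Y8.000
; layer 3
G0 Z10.125
G0 X13.000 Y8.000
G1 X11.536 Y11.536
G1 X8.000 Y13.000
G1 X4.464 Y11.536
G1 X3.000 Y8.000
G1 X4.464 Y4.464
G1 X8.000 Y3.000
G1 X11.536 Y4.464
G1 X13.000 Y8.000
; layer 4
G0 Z13.500
G0 X12.000 Y8.000
G1 X10.829 Y10.829
G1 X8.000 Y12.000
G1 X5.171 Y10.829
G1 X4.000 Y8.000
G1 X5.171 Y5.171
G1 X8.000 Y4.000
G1 X10.829 Y5.171
G1 X12.000 Y8.000
; layer 5
G0 Z16.875
G0 X11.000 Y8.000
G1 X10.121 Y10.121
G1 X8.000 Y11.000
G1 X5.879 Y10.121
G1 X5.000 Y8.000
G1 X5.879 Y5.879
G1 X8.000 Y5.000
G1 X10.121 Y5.879
G1 X11.000 Y8.000
; layer 6
G0 Z20.250
G0 X10.000 Y8.000
G1 X9.414 Y9.414
G1 X8.000 Y10.000
G1 X6.586 Y9.414
G1 X6.000 Y8.000
G1 X6.586 Y6.586
G1 X8.000 Y6.000
G1 X9.414 Y6.586
G1 X10.000 Y8.000
; layer 7
G0 Z23.625
G0 X9.000 Y8.000
G1 X8.707 Y8.707
G1 X8.000 Y9.000
G1 X7.293 Y8.707
G1 X7.000 Y8.000
G1 X7.293 Y7.293
G1 X8.000 Y7.000
G1 X8.707 Y7.293
G1 X9.000 Y8.000
M2 ; end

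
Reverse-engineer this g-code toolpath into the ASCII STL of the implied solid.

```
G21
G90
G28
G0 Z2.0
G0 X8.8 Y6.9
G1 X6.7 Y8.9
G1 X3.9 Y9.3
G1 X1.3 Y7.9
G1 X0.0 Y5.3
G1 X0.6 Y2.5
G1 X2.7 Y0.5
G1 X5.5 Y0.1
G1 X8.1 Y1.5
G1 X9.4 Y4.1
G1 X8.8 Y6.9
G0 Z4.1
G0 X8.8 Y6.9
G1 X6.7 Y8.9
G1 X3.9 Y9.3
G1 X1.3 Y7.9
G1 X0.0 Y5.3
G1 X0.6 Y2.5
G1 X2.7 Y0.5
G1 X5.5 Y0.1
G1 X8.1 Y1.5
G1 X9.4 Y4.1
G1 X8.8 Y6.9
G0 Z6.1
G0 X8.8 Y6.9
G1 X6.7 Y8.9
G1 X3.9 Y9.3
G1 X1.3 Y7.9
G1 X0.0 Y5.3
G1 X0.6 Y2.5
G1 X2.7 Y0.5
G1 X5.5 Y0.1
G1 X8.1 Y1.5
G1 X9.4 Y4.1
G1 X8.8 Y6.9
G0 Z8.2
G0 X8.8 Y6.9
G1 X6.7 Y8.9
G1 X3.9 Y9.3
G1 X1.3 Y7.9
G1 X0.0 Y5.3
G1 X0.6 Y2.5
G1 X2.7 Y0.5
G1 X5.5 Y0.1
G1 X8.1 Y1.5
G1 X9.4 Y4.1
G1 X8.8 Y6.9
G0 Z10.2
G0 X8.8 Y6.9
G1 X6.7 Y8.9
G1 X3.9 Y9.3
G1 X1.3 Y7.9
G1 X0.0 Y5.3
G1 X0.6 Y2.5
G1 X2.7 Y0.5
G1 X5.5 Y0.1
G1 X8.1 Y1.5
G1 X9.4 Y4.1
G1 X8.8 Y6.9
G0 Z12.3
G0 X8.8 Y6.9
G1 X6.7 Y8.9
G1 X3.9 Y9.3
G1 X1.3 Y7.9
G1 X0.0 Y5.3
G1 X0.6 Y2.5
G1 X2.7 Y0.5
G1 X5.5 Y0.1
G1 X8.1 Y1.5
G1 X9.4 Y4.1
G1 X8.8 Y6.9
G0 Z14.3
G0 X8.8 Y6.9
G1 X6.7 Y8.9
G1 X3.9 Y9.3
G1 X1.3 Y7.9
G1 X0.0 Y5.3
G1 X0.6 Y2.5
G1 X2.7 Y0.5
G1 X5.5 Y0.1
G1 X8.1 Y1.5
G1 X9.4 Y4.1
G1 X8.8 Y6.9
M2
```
solid part
  facet normal 0.0000 0.0000 -1.0000
    outer loop
      vertex 3.9 9.3 0.0
      vertex 6.7 8.9 0.0
      vertex 8.8 6.9 0.0
    endloop
  endfacet
  facet normal 0.0000 0.0000 -1.0000
    outer loop
      vertex 1.3 7.9 0.0
      vertex 3.9 9.3 0.0
      vertex 8.8 6.9 0.0
    endloop
  endfacet
  facet normal 0.0000 0.0000 -1.0000
    outer loop
      vertex 0.0 5.3 0.0
      vertex 1.3 7.9 0.0
      vertex 8.8 6.9 0.0
    endloop
  endfacet
  facet normal 0.0000 0.0000 -1.0000
    outer loop
      vertex 0.6 2.5 0.0
      vertex 0.0 5.3 0.0
      vertex 8.8 6.9 0.0
    endloop
  endfacet
  facet normal 0.0000 0.0000 -1.0000
    outer loop
      vertex 2.7 0.5 0.0
      vertex 0.6 2.5 0.0
      vertex 8.8 6.9 0.0
    endloop
  endfacet
  facet normal 0.0000 0.0000 -1.0000
    outer loop
      vertex 5.5 0.1 0.0
      vertex 2.7 0.5 0.0
      vertex 8.8 6.9 0.0
    endloop
  endfacet
  facet normal 0.0000 0.0000 -1.0000
    outer loop
      vertex 8.1 1.5 0.0
      vertex 5.5 0.1 0.0
      vertex 8.8 6.9 0.0
    endloop
  endfacet
  facet normal 0.0000 0.0000 -1.0000
    outer loop
      vertex 9.4 4.1 0.0
      vertex 8.1 1.5 0.0
      vertex 8.8 6.9 0.0
    endloop
  endfacet
  facet normal 0.0000 0.0000 1.0000
    outer loop
      vertex 8.8 6.9 14.3
      vertex 6.7 8.9 14.3
      vertex 3.9 9.3 14.3
    endloop
  endfacet
  facet normal 0.0000 0.0000 1.0000
    outer loop
      vertex 8.8 6.9 14.3
      vertex 3.9 9.3 14.3
      vertex 1.3 7.9 14.3
    endloop
  endfacet
  facet normal 0.0000 0.0000 1.0000
    outer loop
      vertex 8.8 6.9 14.3
      vertex 1.3 7.9 14.3
      vertex 0.0 5.3 14.3
    endloop
  endfacet
  facet normal 0.0000 0.0000 1.0000
    outer loop
      vertex 8.8 6.9 14.3
      vertex 0.0 5.3 14.3
      vertex 0.6 2.5 14.3
    endloop
  endfacet
  facet normal 0.0000 0.0000 1.0000
    outer loop
      vertex 8.8 6.9 14.3
      vertex 0.6 2.5 14.3
      vertex 2.7 0.5 14.3
    endloop
  endfacet
  facet normal 0.0000 0.0000 1.0000
    outer loop
      vertex 8.8 6.9 14.3
      vertex 2.7 0.5 14.3
      vertex 5.5 0.1 14.3
    endloop
  endfacet
  facet normal 0.0000 0.0000 1.0000
    outer loop
      vertex 8.8 6.9 14.3
      vertex 5.5 0.1 14.3
      vertex 8.1 1.5 14.3
    endloop
  endfacet
  facet normal 0.0000 0.0000 1.0000
    outer loop
      vertex 8.8 6.9 14.3
      vertex 8.1 1.5 14.3
      vertex 9.4 4.1 14.3
    endloop
  endfacet
  facet normal 0.6897 0.7241 0.0000
    outer loop
      vertex 8.8 6.9 0.0
      vertex 6.7 8.9 0.0
      vertex 6.7 8.9 14.3
    endloop
  endfacet
  facet normal 0.6897 0.7241 0.0000
    outer loop
      vertex 8.8 6.9 0.0
      vertex 6.7 8.9 14.3
      vertex 8.8 6.9 14.3
    endloop
  endfacet
  facet normal 0.1414 0.9899 0.0000
    outer loop
      vertex 6.7 8.9 0.0
      vertex 3.9 9.3 0.0
      vertex 3.9 9.3 14.3
    endloop
  endfacet
  facet normal 0.1414 0.9899 0.0000
    outer loop
      vertex 6.7 8.9 0.0
      vertex 3.9 9.3 14.3
      vertex 6.7 8.9 14.3
    endloop
  endfacet
  facet normal -0.4741 0.8805 0.0000
    outer loop
      vertex 3.9 9.3 0.0
      vertex 1.3 7.9 0.0
      vertex 1.3 7.9 14.3
    endloop
  endfacet
  facet normal -0.4741 0.8805 0.0000
    outer loop
      vertex 3.9 9.3 0.0
      vertex 1.3 7.9 14.3
      vertex 3.9 9.3 14.3
    endloop
  endfacet
  facet normal -0.8944 0.4472 0.0000
    outer loop
      vertex 1.3 7.9 0.0
      vertex 0.0 5.3 0.0
      vertex 0.0 5.3 14.3
    endloop
  endfacet
  facet normal -0.8944 0.4472 0.0000
    outer loop
      vertex 1.3 7.9 0.0
      vertex 0.0 5.3 14.3
      vertex 1.3 7.9 14.3
    endloop
  endfacet
  facet normal -0.9778 -0.2095 0.0000
    outer loop
      vertex 0.0 5.3 0.0
      vertex 0.6 2.5 0.0
      vertex 0.6 2.5 14.3
    endloop
  endfacet
  facet normal -0.9778 -0.2095 0.0000
    outer loop
      vertex 0.0 5.3 0.0
      vertex 0.6 2.5 14.3
      vertex 0.0 5.3 14.3
    endloop
  endfacet
  facet normal -0.6897 -0.7241 0.0000
    outer loop
      vertex 0.6 2.5 0.0
      vertex 2.7 0.5 0.0
      vertex 2.7 0.5 14.3
    endloop
  endfacet
  facet normal -0.6897 -0.7241 0.0000
    outer loop
      vertex 0.6 2.5 0.0
      vertex 2.7 0.5 14.3
      vertex 0.6 2.5 14.3
    endloop
  endfacet
  facet normal -0.1414 -0.9899 0.0000
    outer loop
      vertex 2.7 0.5 0.0
      vertex 5.5 0.1 0.0
      vertex 5.5 0.1 14.3
    endloop
  endfacet
  facet normal -0.1414 -0.9899 0.0000
    outer loop
      vertex 2.7 0.5 0.0
      vertex 5.5 0.1 14.3
      vertex 2.7 0.5 14.3
    endloop
  endfacet
  facet normal 0.4741 -0.8805 0.0000
    outer loop
      vertex 5.5 0.1 0.0
      vertex 8.1 1.5 0.0
      vertex 8.1 1.5 14.3
    endloop
  endfacet
  facet normal 0.4741 -0.8805 0.0000
    outer loop
      vertex 5.5 0.1 0.0
      vertex 8.1 1.5 14.3
      vertex 5.5 0.1 14.3
    endloop
  endfacet
  facet normal 0.8944 -0.4472 0.0000
    outer loop
      vertex 8.1 1.5 0.0
      vertex 9.4 4.1 0.0
      vertex 9.4 4.1 14.3
    endloop
  endfacet
  facet normal 0.8944 -0.4472 0.0000
    outer loop
      vertex 8.1 1.5 0.0
      vertex 9.4 4.1 14.3
      vertex 8.1 1.5 14.3
    endloop
  endfacet
  facet normal 0.9778 0.2095 0.0000
    outer loop
      vertex 9.4 4.1 0.0
      vertex 8.8 6.9 0.0
      vertex 8.8 6.9 14.3
    endloop
  endfacet
  facet normal 0.9778 0.2095 0.0000
    outer loop
      vertex 9.4 4.1 0.0
      vertex 8.8 6.9 14.3
      vertex 9.4 4.1 14.3
    endloop
  endfacet
endsolid part

The G0 Z moves step by Δz≈2.0 mm. Every layer's G1 loop is the same polygon, so the solid is a straight extrusion of it from z=0 to z≈14.3. Closing with flat bottom and top caps and triangulating gives 36 facets — a regular 10-sided prism (a cylinder approximated with 10 flat sides), circumscribed radius ≈ 4.7 mm, height ≈ 14.3 mm.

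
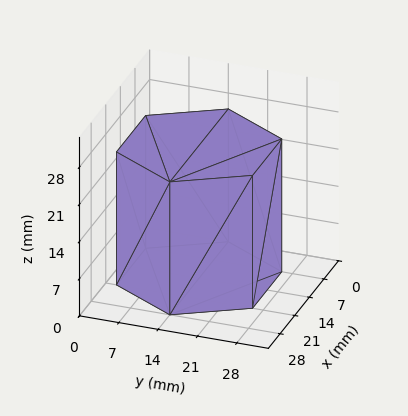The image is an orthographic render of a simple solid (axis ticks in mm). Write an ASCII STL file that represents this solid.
Reading the render: the shape is a regular 6-sided prism (a cylinder approximated with 6 flat sides), circumscribed radius ≈ 14 mm, height ≈ 25 mm (dimensions read to the nearest mm from the axis ticks). For the STL, each face is triangulated and given an outward normal.

solid part
  facet normal 0.0000 0.0000 -1.0000
    outer loop
      vertex 7.0 26.1 0.0
      vertex 21.0 26.1 0.0
      vertex 28.0 14.0 0.0
    endloop
  endfacet
  facet normal 0.0000 0.0000 -1.0000
    outer loop
      vertex 0.0 14.0 0.0
      vertex 7.0 26.1 0.0
      vertex 28.0 14.0 0.0
    endloop
  endfacet
  facet normal 0.0000 0.0000 -1.0000
    outer loop
      vertex 7.0 1.9 0.0
      vertex 0.0 14.0 0.0
      vertex 28.0 14.0 0.0
    endloop
  endfacet
  facet normal 0.0000 0.0000 -1.0000
    outer loop
      vertex 21.0 1.9 0.0
      vertex 7.0 1.9 0.0
      vertex 28.0 14.0 0.0
    endloop
  endfacet
  facet normal 0.0000 0.0000 1.0000
    outer loop
      vertex 28.0 14.0 25.0
      vertex 21.0 26.1 25.0
      vertex 7.0 26.1 25.0
    endloop
  endfacet
  facet normal 0.0000 0.0000 1.0000
    outer loop
      vertex 28.0 14.0 25.0
      vertex 7.0 26.1 25.0
      vertex 0.0 14.0 25.0
    endloop
  endfacet
  facet normal 0.0000 0.0000 1.0000
    outer loop
      vertex 28.0 14.0 25.0
      vertex 0.0 14.0 25.0
      vertex 7.0 1.9 25.0
    endloop
  endfacet
  facet normal 0.0000 0.0000 1.0000
    outer loop
      vertex 28.0 14.0 25.0
      vertex 7.0 1.9 25.0
      vertex 21.0 1.9 25.0
    endloop
  endfacet
  facet normal 0.8656 0.5008 0.0000
    outer loop
      vertex 28.0 14.0 0.0
      vertex 21.0 26.1 0.0
      vertex 21.0 26.1 25.0
    endloop
  endfacet
  facet normal 0.8656 0.5008 0.0000
    outer loop
      vertex 28.0 14.0 0.0
      vertex 21.0 26.1 25.0
      vertex 28.0 14.0 25.0
    endloop
  endfacet
  facet normal 0.0000 1.0000 0.0000
    outer loop
      vertex 21.0 26.1 0.0
      vertex 7.0 26.1 0.0
      vertex 7.0 26.1 25.0
    endloop
  endfacet
  facet normal 0.0000 1.0000 0.0000
    outer loop
      vertex 21.0 26.1 0.0
      vertex 7.0 26.1 25.0
      vertex 21.0 26.1 25.0
    endloop
  endfacet
  facet normal -0.8656 0.5008 0.0000
    outer loop
      vertex 7.0 26.1 0.0
      vertex 0.0 14.0 0.0
      vertex 0.0 14.0 25.0
    endloop
  endfacet
  facet normal -0.8656 0.5008 0.0000
    outer loop
      vertex 7.0 26.1 0.0
      vertex 0.0 14.0 25.0
      vertex 7.0 26.1 25.0
    endloop
  endfacet
  facet normal -0.8656 -0.5008 0.0000
    outer loop
      vertex 0.0 14.0 0.0
      vertex 7.0 1.9 0.0
      vertex 7.0 1.9 25.0
    endloop
  endfacet
  facet normal -0.8656 -0.5008 0.0000
    outer loop
      vertex 0.0 14.0 0.0
      vertex 7.0 1.9 25.0
      vertex 0.0 14.0 25.0
    endloop
  endfacet
  facet normal 0.0000 -1.0000 0.0000
    outer loop
      vertex 7.0 1.9 0.0
      vertex 21.0 1.9 0.0
      vertex 21.0 1.9 25.0
    endloop
  endfacet
  facet normal 0.0000 -1.0000 0.0000
    outer loop
      vertex 7.0 1.9 0.0
      vertex 21.0 1.9 25.0
      vertex 7.0 1.9 25.0
    endloop
  endfacet
  facet normal 0.8656 -0.5008 0.0000
    outer loop
      vertex 21.0 1.9 0.0
      vertex 28.0 14.0 0.0
      vertex 28.0 14.0 25.0
    endloop
  endfacet
  facet normal 0.8656 -0.5008 0.0000
    outer loop
      vertex 21.0 1.9 0.0
      vertex 28.0 14.0 25.0
      vertex 21.0 1.9 25.0
    endloop
  endfacet
endsolid part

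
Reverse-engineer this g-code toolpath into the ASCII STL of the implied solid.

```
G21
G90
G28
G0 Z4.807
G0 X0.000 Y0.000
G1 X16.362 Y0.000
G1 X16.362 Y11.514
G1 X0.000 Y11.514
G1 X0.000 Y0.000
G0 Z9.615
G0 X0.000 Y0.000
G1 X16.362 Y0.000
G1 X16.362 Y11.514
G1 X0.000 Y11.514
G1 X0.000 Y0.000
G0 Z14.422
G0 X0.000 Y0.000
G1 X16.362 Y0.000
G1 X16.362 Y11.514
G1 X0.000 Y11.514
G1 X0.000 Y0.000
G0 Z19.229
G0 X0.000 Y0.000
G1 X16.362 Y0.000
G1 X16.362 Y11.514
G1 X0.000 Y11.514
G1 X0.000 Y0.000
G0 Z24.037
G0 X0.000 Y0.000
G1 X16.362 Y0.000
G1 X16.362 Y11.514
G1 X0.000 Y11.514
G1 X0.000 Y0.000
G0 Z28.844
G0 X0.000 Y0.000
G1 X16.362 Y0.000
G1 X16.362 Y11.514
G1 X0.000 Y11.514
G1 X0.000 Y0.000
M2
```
solid part
  facet normal 0.0000 0.0000 -1.0000
    outer loop
      vertex 16.362 11.514 0.000
      vertex 16.362 0.000 0.000
      vertex 0.000 0.000 0.000
    endloop
  endfacet
  facet normal 0.0000 0.0000 -1.0000
    outer loop
      vertex 0.000 11.514 0.000
      vertex 16.362 11.514 0.000
      vertex 0.000 0.000 0.000
    endloop
  endfacet
  facet normal 0.0000 0.0000 1.0000
    outer loop
      vertex 0.000 0.000 28.844
      vertex 16.362 0.000 28.844
      vertex 16.362 11.514 28.844
    endloop
  endfacet
  facet normal 0.0000 0.0000 1.0000
    outer loop
      vertex 0.000 0.000 28.844
      vertex 16.362 11.514 28.844
      vertex 0.000 11.514 28.844
    endloop
  endfacet
  facet normal 0.0000 -1.0000 0.0000
    outer loop
      vertex 0.000 0.000 0.000
      vertex 16.362 0.000 0.000
      vertex 16.362 0.000 28.844
    endloop
  endfacet
  facet normal 0.0000 -1.0000 0.0000
    outer loop
      vertex 0.000 0.000 0.000
      vertex 16.362 0.000 28.844
      vertex 0.000 0.000 28.844
    endloop
  endfacet
  facet normal 0.0000 1.0000 0.0000
    outer loop
      vertex 16.362 11.514 28.844
      vertex 16.362 11.514 0.000
      vertex 0.000 11.514 0.000
    endloop
  endfacet
  facet normal 0.0000 1.0000 0.0000
    outer loop
      vertex 0.000 11.514 28.844
      vertex 16.362 11.514 28.844
      vertex 0.000 11.514 0.000
    endloop
  endfacet
  facet normal -1.0000 0.0000 0.0000
    outer loop
      vertex 0.000 11.514 28.844
      vertex 0.000 11.514 0.000
      vertex 0.000 0.000 0.000
    endloop
  endfacet
  facet normal -1.0000 0.0000 0.0000
    outer loop
      vertex 0.000 0.000 28.844
      vertex 0.000 11.514 28.844
      vertex 0.000 0.000 0.000
    endloop
  endfacet
  facet normal 1.0000 0.0000 0.0000
    outer loop
      vertex 16.362 0.000 0.000
      vertex 16.362 11.514 0.000
      vertex 16.362 11.514 28.844
    endloop
  endfacet
  facet normal 1.0000 0.0000 0.0000
    outer loop
      vertex 16.362 0.000 0.000
      vertex 16.362 11.514 28.844
      vertex 16.362 0.000 28.844
    endloop
  endfacet
endsolid part

The G0 Z moves step by Δz≈4.807 mm. Every layer's G1 loop is the same polygon, so the solid is a straight extrusion of it from z=0 to z≈28.8. Closing with flat bottom and top caps and triangulating gives 12 facets — a rectangular box, roughly 16.4 × 11.5 mm footprint and 28.8 mm tall.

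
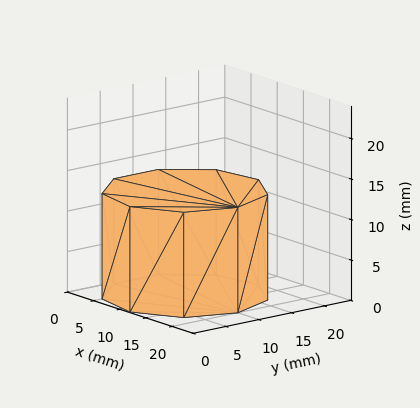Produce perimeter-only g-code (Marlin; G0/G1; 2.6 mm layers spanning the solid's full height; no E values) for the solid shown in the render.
Reading the render: the shape is a regular 9-sided prism (a cylinder approximated with 9 flat sides), circumscribed radius ≈ 10 mm, height ≈ 13 mm (dimensions read to the nearest mm from the axis ticks). For the g-code, the solid's height is divided into equal slices at the stated Δz and each level perimeter traced with G1 moves after a G0 lift.

; perimeter-only toolpath
G21 ; units = mm
G90 ; absolute positioning
G28 ; home
; layer 1
G0 Z2.6
G0 X20.0 Y10.0
G1 X17.7 Y16.4
G1 X11.7 Y19.8
G1 X5.0 Y18.7
G1 X0.6 Y13.4
G1 X0.6 Y6.6
G1 X5.0 Y1.3
G1 X11.7 Y0.2
G1 X17.7 Y3.6
G1 X20.0 Y10.0
; layer 2
G0 Z5.2
G0 X20.0 Y10.0
G1 X17.7 Y16.4
G1 X11.7 Y19.8
G1 X5.0 Y18.7
G1 X0.6 Y13.4
G1 X0.6 Y6.6
G1 X5.0 Y1.3
G1 X11.7 Y0.2
G1 X17.7 Y3.6
G1 X20.0 Y10.0
; layer 3
G0 Z7.8
G0 X20.0 Y10.0
G1 X17.7 Y16.4
G1 X11.7 Y19.8
G1 X5.0 Y18.7
G1 X0.6 Y13.4
G1 X0.6 Y6.6
G1 X5.0 Y1.3
G1 X11.7 Y0.2
G1 X17.7 Y3.6
G1 X20.0 Y10.0
; layer 4
G0 Z10.4
G0 X20.0 Y10.0
G1 X17.7 Y16.4
G1 X11.7 Y19.8
G1 X5.0 Y18.7
G1 X0.6 Y13.4
G1 X0.6 Y6.6
G1 X5.0 Y1.3
G1 X11.7 Y0.2
G1 X17.7 Y3.6
G1 X20.0 Y10.0
; layer 5
G0 Z13.0
G0 X20.0 Y10.0
G1 X17.7 Y16.4
G1 X11.7 Y19.8
G1 X5.0 Y18.7
G1 X0.6 Y13.4
G1 X0.6 Y6.6
G1 X5.0 Y1.3
G1 X11.7 Y0.2
G1 X17.7 Y3.6
G1 X20.0 Y10.0
M2 ; end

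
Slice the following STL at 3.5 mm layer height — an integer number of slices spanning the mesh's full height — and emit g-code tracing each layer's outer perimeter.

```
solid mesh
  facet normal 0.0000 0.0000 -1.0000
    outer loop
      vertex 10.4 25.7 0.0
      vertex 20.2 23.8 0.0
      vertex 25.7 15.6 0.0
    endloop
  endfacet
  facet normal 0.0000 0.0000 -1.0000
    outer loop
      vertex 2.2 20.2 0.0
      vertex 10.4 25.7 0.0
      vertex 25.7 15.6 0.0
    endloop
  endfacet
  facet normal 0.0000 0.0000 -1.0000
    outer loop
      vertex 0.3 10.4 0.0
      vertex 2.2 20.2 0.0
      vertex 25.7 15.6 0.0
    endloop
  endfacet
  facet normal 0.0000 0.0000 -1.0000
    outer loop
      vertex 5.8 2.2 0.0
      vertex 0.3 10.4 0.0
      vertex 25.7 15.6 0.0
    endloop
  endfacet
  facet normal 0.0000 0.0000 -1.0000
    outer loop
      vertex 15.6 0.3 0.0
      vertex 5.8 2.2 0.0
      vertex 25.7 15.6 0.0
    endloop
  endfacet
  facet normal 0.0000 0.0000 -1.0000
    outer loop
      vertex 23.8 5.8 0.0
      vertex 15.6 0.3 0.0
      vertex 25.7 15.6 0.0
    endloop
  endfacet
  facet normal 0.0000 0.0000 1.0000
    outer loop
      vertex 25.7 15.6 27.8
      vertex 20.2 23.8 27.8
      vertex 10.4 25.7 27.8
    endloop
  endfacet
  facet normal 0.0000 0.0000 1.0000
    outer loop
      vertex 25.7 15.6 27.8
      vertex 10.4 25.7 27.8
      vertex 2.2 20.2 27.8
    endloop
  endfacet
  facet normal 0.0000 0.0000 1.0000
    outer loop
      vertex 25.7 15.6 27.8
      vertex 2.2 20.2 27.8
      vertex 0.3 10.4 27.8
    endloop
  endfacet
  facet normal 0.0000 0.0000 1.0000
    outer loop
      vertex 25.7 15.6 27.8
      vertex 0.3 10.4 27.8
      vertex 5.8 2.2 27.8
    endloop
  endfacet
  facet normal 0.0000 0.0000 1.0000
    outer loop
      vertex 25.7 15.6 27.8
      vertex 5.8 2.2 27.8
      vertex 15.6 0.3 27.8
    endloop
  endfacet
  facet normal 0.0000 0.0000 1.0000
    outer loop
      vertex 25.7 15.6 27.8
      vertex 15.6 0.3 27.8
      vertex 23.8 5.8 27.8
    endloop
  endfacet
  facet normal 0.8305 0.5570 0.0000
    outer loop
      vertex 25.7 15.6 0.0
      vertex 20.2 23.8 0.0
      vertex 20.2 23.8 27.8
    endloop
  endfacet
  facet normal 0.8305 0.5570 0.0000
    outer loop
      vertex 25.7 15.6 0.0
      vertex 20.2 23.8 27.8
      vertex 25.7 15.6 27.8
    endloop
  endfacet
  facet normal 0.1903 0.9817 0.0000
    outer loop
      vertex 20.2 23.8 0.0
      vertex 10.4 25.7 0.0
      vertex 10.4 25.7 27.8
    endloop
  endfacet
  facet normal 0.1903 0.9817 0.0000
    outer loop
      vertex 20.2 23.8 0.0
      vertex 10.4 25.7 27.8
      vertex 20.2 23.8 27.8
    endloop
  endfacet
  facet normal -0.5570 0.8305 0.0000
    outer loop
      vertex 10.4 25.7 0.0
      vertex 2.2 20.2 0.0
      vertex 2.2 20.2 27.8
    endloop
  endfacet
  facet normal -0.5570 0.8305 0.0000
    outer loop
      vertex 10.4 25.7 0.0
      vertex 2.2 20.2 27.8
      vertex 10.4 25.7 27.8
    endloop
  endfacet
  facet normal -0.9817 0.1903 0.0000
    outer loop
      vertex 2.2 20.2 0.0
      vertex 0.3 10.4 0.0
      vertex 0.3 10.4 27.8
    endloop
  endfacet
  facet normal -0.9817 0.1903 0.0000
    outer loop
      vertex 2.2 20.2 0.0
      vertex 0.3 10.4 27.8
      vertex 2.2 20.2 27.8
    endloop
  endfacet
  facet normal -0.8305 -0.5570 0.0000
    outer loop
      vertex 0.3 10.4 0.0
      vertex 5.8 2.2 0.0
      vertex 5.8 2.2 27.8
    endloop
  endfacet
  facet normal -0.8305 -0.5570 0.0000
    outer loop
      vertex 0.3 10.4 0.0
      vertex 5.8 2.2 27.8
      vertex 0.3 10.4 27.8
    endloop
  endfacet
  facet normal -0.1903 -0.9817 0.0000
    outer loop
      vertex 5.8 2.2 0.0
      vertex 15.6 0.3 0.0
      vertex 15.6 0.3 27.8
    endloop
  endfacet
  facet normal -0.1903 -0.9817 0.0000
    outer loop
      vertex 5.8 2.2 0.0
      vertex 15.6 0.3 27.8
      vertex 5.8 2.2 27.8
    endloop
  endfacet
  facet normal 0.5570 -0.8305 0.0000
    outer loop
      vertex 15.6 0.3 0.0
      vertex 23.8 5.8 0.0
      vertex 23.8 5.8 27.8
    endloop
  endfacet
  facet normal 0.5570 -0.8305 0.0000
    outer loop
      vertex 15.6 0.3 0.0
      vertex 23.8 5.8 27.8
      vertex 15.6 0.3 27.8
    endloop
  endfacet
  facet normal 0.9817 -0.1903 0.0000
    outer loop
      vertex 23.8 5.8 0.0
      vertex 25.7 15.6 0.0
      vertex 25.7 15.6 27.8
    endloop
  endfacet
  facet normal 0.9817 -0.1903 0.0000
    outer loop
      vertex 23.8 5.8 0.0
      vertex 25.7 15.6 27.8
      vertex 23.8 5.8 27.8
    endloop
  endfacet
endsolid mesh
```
; perimeter-only toolpath
G21 ; units = mm
G90 ; absolute positioning
G28 ; home
; layer 1
G0 Z3.5
G0 X25.7 Y15.6
G1 X20.2 Y23.8
G1 X10.4 Y25.7
G1 X2.2 Y20.2
G1 X0.3 Y10.4
G1 X5.8 Y2.2
G1 X15.6 Y0.3
G1 X23.8 Y5.8
G1 X25.7 Y15.6
; layer 2
G0 Z7.0
G0 X25.7 Y15.6
G1 X20.2 Y23.8
G1 X10.4 Y25.7
G1 X2.2 Y20.2
G1 X0.3 Y10.4
G1 X5.8 Y2.2
G1 X15.6 Y0.3
G1 X23.8 Y5.8
G1 X25.7 Y15.6
; layer 3
G0 Z10.4
G0 X25.7 Y15.6
G1 X20.2 Y23.8
G1 X10.4 Y25.7
G1 X2.2 Y20.2
G1 X0.3 Y10.4
G1 X5.8 Y2.2
G1 X15.6 Y0.3
G1 X23.8 Y5.8
G1 X25.7 Y15.6
; layer 4
G0 Z13.9
G0 X25.7 Y15.6
G1 X20.2 Y23.8
G1 X10.4 Y25.7
G1 X2.2 Y20.2
G1 X0.3 Y10.4
G1 X5.8 Y2.2
G1 X15.6 Y0.3
G1 X23.8 Y5.8
G1 X25.7 Y15.6
; layer 5
G0 Z17.4
G0 X25.7 Y15.6
G1 X20.2 Y23.8
G1 X10.4 Y25.7
G1 X2.2 Y20.2
G1 X0.3 Y10.4
G1 X5.8 Y2.2
G1 X15.6 Y0.3
G1 X23.8 Y5.8
G1 X25.7 Y15.6
; layer 6
G0 Z20.9
G0 X25.7 Y15.6
G1 X20.2 Y23.8
G1 X10.4 Y25.7
G1 X2.2 Y20.2
G1 X0.3 Y10.4
G1 X5.8 Y2.2
G1 X15.6 Y0.3
G1 X23.8 Y5.8
G1 X25.7 Y15.6
; layer 7
G0 Z24.3
G0 X25.7 Y15.6
G1 X20.2 Y23.8
G1 X10.4 Y25.7
G1 X2.2 Y20.2
G1 X0.3 Y10.4
G1 X5.8 Y2.2
G1 X15.6 Y0.3
G1 X23.8 Y5.8
G1 X25.7 Y15.6
; layer 8
G0 Z27.8
G0 X25.7 Y15.6
G1 X20.2 Y23.8
G1 X10.4 Y25.7
G1 X2.2 Y20.2
G1 X0.3 Y10.4
G1 X5.8 Y2.2
G1 X15.6 Y0.3
G1 X23.8 Y5.8
G1 X25.7 Y15.6
M2 ; end

The solid is a regular 8-sided prism (a cylinder approximated with 8 flat sides), circumscribed radius ≈ 13 mm, height ≈ 27.8 mm. Slicing at Δz = 3.5 mm — 8 equal slices spanning the solid's height, so layer i sits at z = i·h/8 — gives 8 non-empty perimeters. Each is a 8-segment closed polygon; G0 lifts to the layer z and rapids to the start vertex, then G1 traces the edges.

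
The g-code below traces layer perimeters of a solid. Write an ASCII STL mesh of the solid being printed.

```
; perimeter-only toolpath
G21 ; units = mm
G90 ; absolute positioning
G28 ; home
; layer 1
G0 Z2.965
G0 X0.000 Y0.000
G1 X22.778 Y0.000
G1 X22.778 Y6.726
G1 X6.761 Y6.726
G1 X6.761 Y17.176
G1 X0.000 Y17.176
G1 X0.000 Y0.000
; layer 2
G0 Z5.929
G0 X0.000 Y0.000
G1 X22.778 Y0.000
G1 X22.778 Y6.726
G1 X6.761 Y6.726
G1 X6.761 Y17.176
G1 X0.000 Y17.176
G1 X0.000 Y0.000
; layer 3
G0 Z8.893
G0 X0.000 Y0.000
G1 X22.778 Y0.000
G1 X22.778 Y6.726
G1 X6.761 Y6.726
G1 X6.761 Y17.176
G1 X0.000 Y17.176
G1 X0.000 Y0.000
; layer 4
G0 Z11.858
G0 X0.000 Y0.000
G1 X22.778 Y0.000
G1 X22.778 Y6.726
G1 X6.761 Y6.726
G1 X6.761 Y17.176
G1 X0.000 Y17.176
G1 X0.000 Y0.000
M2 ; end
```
solid part
  facet normal 0.0000 0.0000 -1.0000
    outer loop
      vertex 22.778 6.726 0.000
      vertex 22.778 0.000 0.000
      vertex 0.000 0.000 0.000
    endloop
  endfacet
  facet normal 0.0000 0.0000 -1.0000
    outer loop
      vertex 6.761 6.726 0.000
      vertex 22.778 6.726 0.000
      vertex 0.000 0.000 0.000
    endloop
  endfacet
  facet normal 0.0000 0.0000 -1.0000
    outer loop
      vertex 6.761 17.176 0.000
      vertex 6.761 6.726 0.000
      vertex 0.000 0.000 0.000
    endloop
  endfacet
  facet normal 0.0000 0.0000 -1.0000
    outer loop
      vertex 0.000 17.176 0.000
      vertex 6.761 17.176 0.000
      vertex 0.000 0.000 0.000
    endloop
  endfacet
  facet normal 0.0000 0.0000 1.0000
    outer loop
      vertex 0.000 0.000 11.858
      vertex 22.778 0.000 11.858
      vertex 22.778 6.726 11.858
    endloop
  endfacet
  facet normal 0.0000 0.0000 1.0000
    outer loop
      vertex 0.000 0.000 11.858
      vertex 22.778 6.726 11.858
      vertex 6.761 6.726 11.858
    endloop
  endfacet
  facet normal 0.0000 0.0000 1.0000
    outer loop
      vertex 0.000 0.000 11.858
      vertex 6.761 6.726 11.858
      vertex 6.761 17.176 11.858
    endloop
  endfacet
  facet normal 0.0000 0.0000 1.0000
    outer loop
      vertex 0.000 0.000 11.858
      vertex 6.761 17.176 11.858
      vertex 0.000 17.176 11.858
    endloop
  endfacet
  facet normal 0.0000 -1.0000 0.0000
    outer loop
      vertex 0.000 0.000 0.000
      vertex 22.778 0.000 0.000
      vertex 22.778 0.000 11.858
    endloop
  endfacet
  facet normal 0.0000 -1.0000 0.0000
    outer loop
      vertex 0.000 0.000 0.000
      vertex 22.778 0.000 11.858
      vertex 0.000 0.000 11.858
    endloop
  endfacet
  facet normal 1.0000 0.0000 0.0000
    outer loop
      vertex 22.778 0.000 0.000
      vertex 22.778 6.726 0.000
      vertex 22.778 6.726 11.858
    endloop
  endfacet
  facet normal 1.0000 0.0000 0.0000
    outer loop
      vertex 22.778 0.000 0.000
      vertex 22.778 6.726 11.858
      vertex 22.778 0.000 11.858
    endloop
  endfacet
  facet normal 0.0000 1.0000 0.0000
    outer loop
      vertex 22.778 6.726 0.000
      vertex 6.761 6.726 0.000
      vertex 6.761 6.726 11.858
    endloop
  endfacet
  facet normal 0.0000 1.0000 0.0000
    outer loop
      vertex 22.778 6.726 0.000
      vertex 6.761 6.726 11.858
      vertex 22.778 6.726 11.858
    endloop
  endfacet
  facet normal 1.0000 0.0000 0.0000
    outer loop
      vertex 6.761 6.726 0.000
      vertex 6.761 17.176 0.000
      vertex 6.761 17.176 11.858
    endloop
  endfacet
  facet normal 1.0000 0.0000 0.0000
    outer loop
      vertex 6.761 6.726 0.000
      vertex 6.761 17.176 11.858
      vertex 6.761 6.726 11.858
    endloop
  endfacet
  facet normal 0.0000 1.0000 0.0000
    outer loop
      vertex 6.761 17.176 0.000
      vertex 0.000 17.176 0.000
      vertex 0.000 17.176 11.858
    endloop
  endfacet
  facet normal 0.0000 1.0000 0.0000
    outer loop
      vertex 6.761 17.176 0.000
      vertex 0.000 17.176 11.858
      vertex 6.761 17.176 11.858
    endloop
  endfacet
  facet normal -1.0000 0.0000 0.0000
    outer loop
      vertex 0.000 17.176 0.000
      vertex 0.000 0.000 0.000
      vertex 0.000 0.000 11.858
    endloop
  endfacet
  facet normal -1.0000 0.0000 0.0000
    outer loop
      vertex 0.000 17.176 0.000
      vertex 0.000 0.000 11.858
      vertex 0.000 17.176 11.858
    endloop
  endfacet
endsolid part

The G0 Z moves step by Δz≈2.965 mm. Every layer's G1 loop is the same polygon, so the solid is a straight extrusion of it from z=0 to z≈11.9. Closing with flat bottom and top caps and triangulating gives 20 facets — an L-shaped prism: outer 22.8 × 17.2 mm, arm thicknesses ≈ 6.73 mm (horizontal) and 6.76 mm (vertical), extruded 11.9 mm in z.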